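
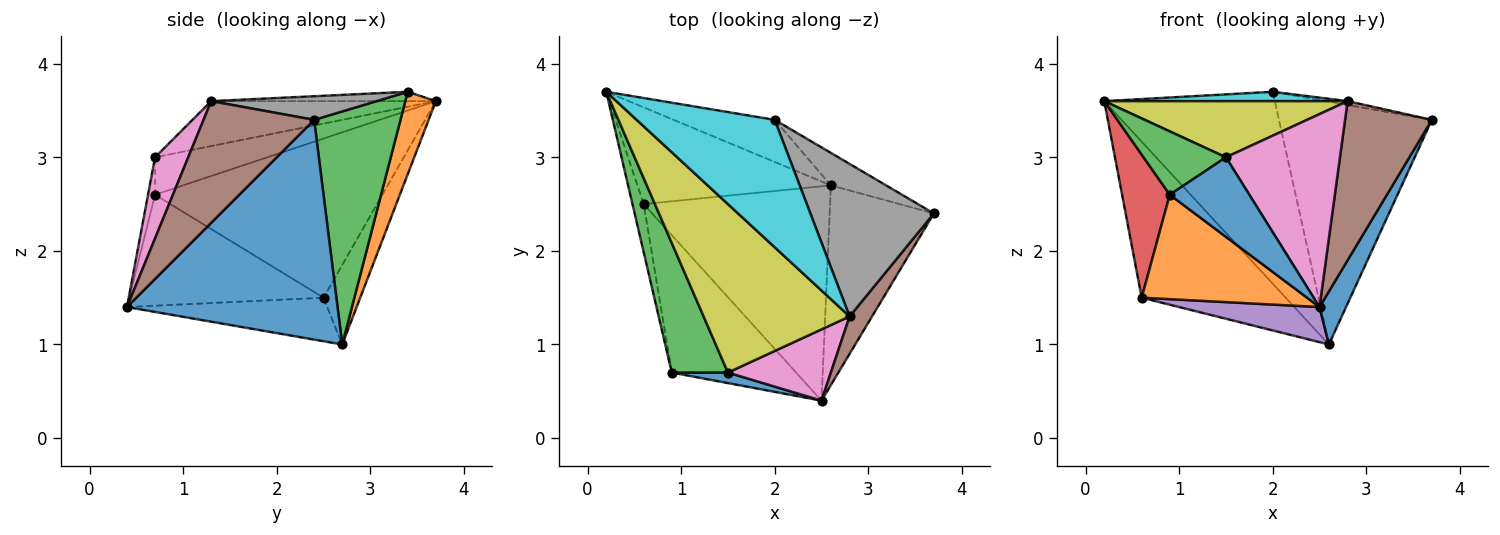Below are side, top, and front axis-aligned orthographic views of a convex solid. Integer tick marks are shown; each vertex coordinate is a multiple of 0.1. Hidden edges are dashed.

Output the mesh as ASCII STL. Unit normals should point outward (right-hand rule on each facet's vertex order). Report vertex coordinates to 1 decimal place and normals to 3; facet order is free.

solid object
 facet normal 0.898 -0.113 -0.426
  outer loop
   vertex 2.6 2.7 1.0
   vertex 3.7 2.4 3.4
   vertex 2.5 0.4 1.4
  endloop
 endfacet
 facet normal 0.172 0.962 -0.211
  outer loop
   vertex 2.0 3.4 3.7
   vertex 2.6 2.7 1.0
   vertex 0.2 3.7 3.6
  endloop
 endfacet
 facet normal 0.488 0.865 -0.116
  outer loop
   vertex 2.0 3.4 3.7
   vertex 3.7 2.4 3.4
   vertex 2.6 2.7 1.0
  endloop
 endfacet
 facet normal -0.212 0.831 -0.515
  outer loop
   vertex 0.6 2.5 1.5
   vertex 0.2 3.7 3.6
   vertex 2.6 2.7 1.0
  endloop
 endfacet
 facet normal -0.225 -0.157 -0.962
  outer loop
   vertex 0.6 2.5 1.5
   vertex 2.6 2.7 1.0
   vertex 2.5 0.4 1.4
  endloop
 endfacet
 facet normal 0.779 -0.611 0.144
  outer loop
   vertex 2.8 1.3 3.6
   vertex 2.5 0.4 1.4
   vertex 3.7 2.4 3.4
  endloop
 endfacet
 facet normal 0.263 -0.905 0.334
  outer loop
   vertex 2.8 1.3 3.6
   vertex 1.5 0.7 3.0
   vertex 2.5 0.4 1.4
  endloop
 endfacet
 facet normal 0.188 0.025 0.982
  outer loop
   vertex 2.8 1.3 3.6
   vertex 3.7 2.4 3.4
   vertex 2.0 3.4 3.7
  endloop
 endfacet
 facet normal -0.280 -0.304 0.911
  outer loop
   vertex 2.8 1.3 3.6
   vertex 0.2 3.7 3.6
   vertex 1.5 0.7 3.0
  endloop
 endfacet
 facet normal -0.067 -0.073 0.995
  outer loop
   vertex 2.8 1.3 3.6
   vertex 2.0 3.4 3.7
   vertex 0.2 3.7 3.6
  endloop
 endfacet
 facet normal -0.087 -0.988 0.131
  outer loop
   vertex 0.9 0.7 2.6
   vertex 2.5 0.4 1.4
   vertex 1.5 0.7 3.0
  endloop
 endfacet
 facet normal -0.579 -0.493 -0.649
  outer loop
   vertex 0.9 0.7 2.6
   vertex 0.6 2.5 1.5
   vertex 2.5 0.4 1.4
  endloop
 endfacet
 facet normal -0.514 -0.377 0.771
  outer loop
   vertex 0.9 0.7 2.6
   vertex 1.5 0.7 3.0
   vertex 0.2 3.7 3.6
  endloop
 endfacet
 facet normal -0.976 -0.205 -0.069
  outer loop
   vertex 0.9 0.7 2.6
   vertex 0.2 3.7 3.6
   vertex 0.6 2.5 1.5
  endloop
 endfacet
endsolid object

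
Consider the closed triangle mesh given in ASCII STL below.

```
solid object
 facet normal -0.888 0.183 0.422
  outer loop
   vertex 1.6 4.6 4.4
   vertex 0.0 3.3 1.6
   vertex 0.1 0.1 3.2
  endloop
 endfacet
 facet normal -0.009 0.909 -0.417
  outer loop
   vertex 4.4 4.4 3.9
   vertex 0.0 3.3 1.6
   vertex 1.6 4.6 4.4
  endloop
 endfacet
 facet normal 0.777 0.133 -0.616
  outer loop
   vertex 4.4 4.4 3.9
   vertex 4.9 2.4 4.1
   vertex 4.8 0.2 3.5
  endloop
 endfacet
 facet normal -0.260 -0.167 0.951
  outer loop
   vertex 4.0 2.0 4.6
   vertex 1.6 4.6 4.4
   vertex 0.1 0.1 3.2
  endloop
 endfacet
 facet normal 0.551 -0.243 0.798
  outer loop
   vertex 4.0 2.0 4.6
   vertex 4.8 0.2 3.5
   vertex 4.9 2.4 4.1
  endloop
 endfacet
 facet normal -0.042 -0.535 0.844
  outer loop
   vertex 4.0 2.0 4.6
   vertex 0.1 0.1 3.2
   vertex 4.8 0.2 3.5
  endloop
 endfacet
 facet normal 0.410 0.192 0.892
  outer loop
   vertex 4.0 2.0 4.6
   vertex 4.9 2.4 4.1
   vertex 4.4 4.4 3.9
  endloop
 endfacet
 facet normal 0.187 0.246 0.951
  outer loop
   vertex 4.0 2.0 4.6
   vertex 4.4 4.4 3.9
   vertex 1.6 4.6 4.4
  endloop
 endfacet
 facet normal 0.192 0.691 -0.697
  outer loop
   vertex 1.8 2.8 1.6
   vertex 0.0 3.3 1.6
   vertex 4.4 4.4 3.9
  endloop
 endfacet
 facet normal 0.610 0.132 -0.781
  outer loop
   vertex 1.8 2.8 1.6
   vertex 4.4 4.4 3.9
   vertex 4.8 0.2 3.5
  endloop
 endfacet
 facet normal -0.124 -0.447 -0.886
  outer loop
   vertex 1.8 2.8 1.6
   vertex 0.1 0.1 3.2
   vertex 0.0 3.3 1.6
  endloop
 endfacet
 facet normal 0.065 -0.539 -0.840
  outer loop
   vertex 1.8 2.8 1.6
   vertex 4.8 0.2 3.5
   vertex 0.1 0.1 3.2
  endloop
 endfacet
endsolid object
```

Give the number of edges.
18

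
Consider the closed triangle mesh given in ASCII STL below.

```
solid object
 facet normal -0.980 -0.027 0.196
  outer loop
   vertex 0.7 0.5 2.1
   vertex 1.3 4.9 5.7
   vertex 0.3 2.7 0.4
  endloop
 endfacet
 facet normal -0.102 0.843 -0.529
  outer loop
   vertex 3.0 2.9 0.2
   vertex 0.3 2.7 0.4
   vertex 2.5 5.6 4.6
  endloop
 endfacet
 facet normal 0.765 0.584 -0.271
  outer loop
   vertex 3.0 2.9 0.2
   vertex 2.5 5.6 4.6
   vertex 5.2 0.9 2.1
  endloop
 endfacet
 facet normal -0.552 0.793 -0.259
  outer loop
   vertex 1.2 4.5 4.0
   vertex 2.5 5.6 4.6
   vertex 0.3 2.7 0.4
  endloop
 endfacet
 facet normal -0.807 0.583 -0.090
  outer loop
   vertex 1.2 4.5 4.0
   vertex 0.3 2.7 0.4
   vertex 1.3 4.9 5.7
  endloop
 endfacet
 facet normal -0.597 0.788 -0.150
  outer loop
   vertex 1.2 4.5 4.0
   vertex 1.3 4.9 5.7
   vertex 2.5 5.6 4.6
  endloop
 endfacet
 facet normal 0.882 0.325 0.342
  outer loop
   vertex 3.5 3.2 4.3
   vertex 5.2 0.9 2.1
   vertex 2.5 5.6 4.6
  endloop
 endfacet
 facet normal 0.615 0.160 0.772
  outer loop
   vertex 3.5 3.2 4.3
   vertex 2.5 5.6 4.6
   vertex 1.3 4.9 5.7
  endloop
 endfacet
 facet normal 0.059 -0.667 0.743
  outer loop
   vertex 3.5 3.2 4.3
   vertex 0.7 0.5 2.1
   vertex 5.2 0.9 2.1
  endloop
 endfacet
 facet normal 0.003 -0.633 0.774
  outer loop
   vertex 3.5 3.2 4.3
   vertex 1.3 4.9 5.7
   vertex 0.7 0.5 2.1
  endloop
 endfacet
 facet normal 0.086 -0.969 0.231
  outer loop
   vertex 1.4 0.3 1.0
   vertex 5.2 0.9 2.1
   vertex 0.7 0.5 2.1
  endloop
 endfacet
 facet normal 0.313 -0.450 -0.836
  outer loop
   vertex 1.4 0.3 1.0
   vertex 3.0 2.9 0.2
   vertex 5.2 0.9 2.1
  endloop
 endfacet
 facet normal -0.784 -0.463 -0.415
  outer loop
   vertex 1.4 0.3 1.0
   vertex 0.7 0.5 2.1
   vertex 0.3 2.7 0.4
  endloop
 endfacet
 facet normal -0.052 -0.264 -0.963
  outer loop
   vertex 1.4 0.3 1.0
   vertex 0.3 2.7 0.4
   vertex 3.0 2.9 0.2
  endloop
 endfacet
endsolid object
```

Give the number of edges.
21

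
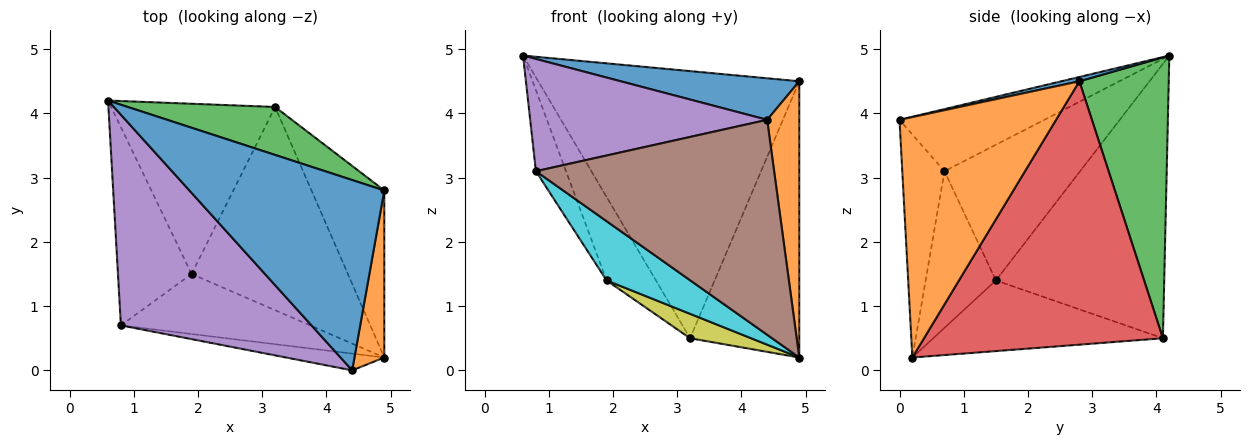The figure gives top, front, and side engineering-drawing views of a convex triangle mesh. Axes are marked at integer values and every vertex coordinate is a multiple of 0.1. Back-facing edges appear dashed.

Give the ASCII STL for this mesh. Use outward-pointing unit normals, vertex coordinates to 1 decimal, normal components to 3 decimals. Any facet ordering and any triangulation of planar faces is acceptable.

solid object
 facet normal 0.021 -0.213 0.977
  outer loop
   vertex 4.4 0.0 3.9
   vertex 4.9 2.8 4.5
   vertex 0.6 4.2 4.9
  endloop
 endfacet
 facet normal 0.972 -0.199 0.121
  outer loop
   vertex 4.9 0.2 0.2
   vertex 4.9 2.8 4.5
   vertex 4.4 0.0 3.9
  endloop
 endfacet
 facet normal 0.319 0.933 0.167
  outer loop
   vertex 3.2 4.1 0.5
   vertex 0.6 4.2 4.9
   vertex 4.9 2.8 4.5
  endloop
 endfacet
 facet normal 0.882 0.403 -0.244
  outer loop
   vertex 3.2 4.1 0.5
   vertex 4.9 2.8 4.5
   vertex 4.9 0.2 0.2
  endloop
 endfacet
 facet normal -0.276 -0.452 0.848
  outer loop
   vertex 0.8 0.7 3.1
   vertex 4.4 0.0 3.9
   vertex 0.6 4.2 4.9
  endloop
 endfacet
 facet normal -0.174 -0.982 -0.077
  outer loop
   vertex 0.8 0.7 3.1
   vertex 4.9 0.2 0.2
   vertex 4.4 0.0 3.9
  endloop
 endfacet
 facet normal -0.832 0.244 -0.497
  outer loop
   vertex 1.9 1.5 1.4
   vertex 0.6 4.2 4.9
   vertex 3.2 4.1 0.5
  endloop
 endfacet
 facet normal -0.863 0.191 -0.468
  outer loop
   vertex 1.9 1.5 1.4
   vertex 0.8 0.7 3.1
   vertex 0.6 4.2 4.9
  endloop
 endfacet
 facet normal -0.409 -0.109 -0.906
  outer loop
   vertex 1.9 1.5 1.4
   vertex 3.2 4.1 0.5
   vertex 4.9 0.2 0.2
  endloop
 endfacet
 facet normal -0.508 -0.605 -0.613
  outer loop
   vertex 1.9 1.5 1.4
   vertex 4.9 0.2 0.2
   vertex 0.8 0.7 3.1
  endloop
 endfacet
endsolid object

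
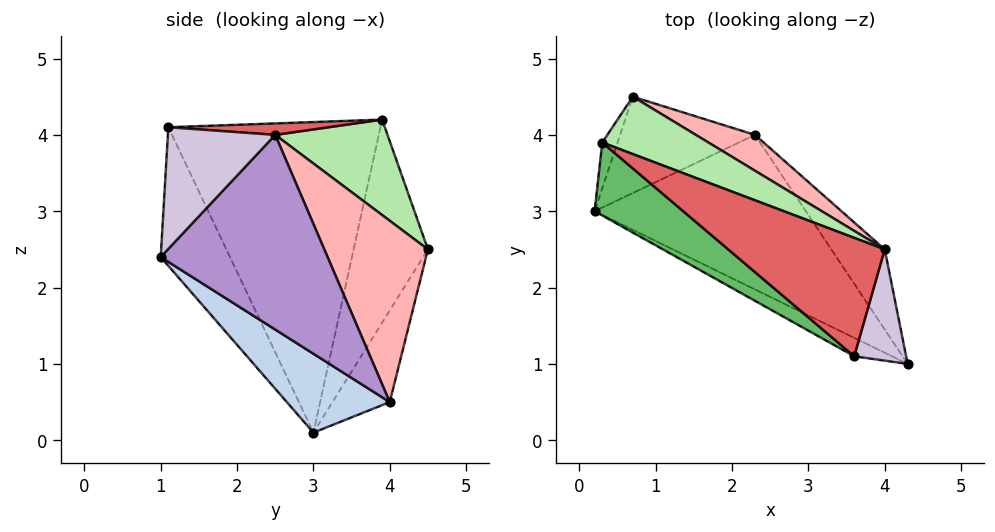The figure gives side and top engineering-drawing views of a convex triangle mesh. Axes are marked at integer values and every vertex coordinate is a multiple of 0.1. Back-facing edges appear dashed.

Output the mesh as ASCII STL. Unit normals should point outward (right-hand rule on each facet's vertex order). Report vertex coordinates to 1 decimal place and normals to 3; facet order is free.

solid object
 facet normal -0.909 0.412 -0.068
  outer loop
   vertex 0.3 3.9 4.2
   vertex 0.7 4.5 2.5
   vertex 0.2 3.0 0.1
  endloop
 endfacet
 facet normal 0.329 -0.339 -0.881
  outer loop
   vertex 2.3 4.0 0.5
   vertex 4.3 1.0 2.4
   vertex 0.2 3.0 0.1
  endloop
 endfacet
 facet normal -0.310 0.834 -0.457
  outer loop
   vertex 2.3 4.0 0.5
   vertex 0.2 3.0 0.1
   vertex 0.7 4.5 2.5
  endloop
 endfacet
 facet normal -0.387 -0.916 -0.106
  outer loop
   vertex 3.6 1.1 4.1
   vertex 0.2 3.0 0.1
   vertex 4.3 1.0 2.4
  endloop
 endfacet
 facet normal -0.633 -0.753 0.181
  outer loop
   vertex 3.6 1.1 4.1
   vertex 0.3 3.9 4.2
   vertex 0.2 3.0 0.1
  endloop
 endfacet
 facet normal 0.345 0.857 0.384
  outer loop
   vertex 4.0 2.5 4.0
   vertex 0.7 4.5 2.5
   vertex 0.3 3.9 4.2
  endloop
 endfacet
 facet normal 0.073 0.050 0.996
  outer loop
   vertex 4.0 2.5 4.0
   vertex 0.3 3.9 4.2
   vertex 3.6 1.1 4.1
  endloop
 endfacet
 facet normal 0.461 0.874 0.151
  outer loop
   vertex 4.0 2.5 4.0
   vertex 2.3 4.0 0.5
   vertex 0.7 4.5 2.5
  endloop
 endfacet
 facet normal 0.871 0.429 -0.239
  outer loop
   vertex 4.0 2.5 4.0
   vertex 4.3 1.0 2.4
   vertex 2.3 4.0 0.5
  endloop
 endfacet
 facet normal 0.895 -0.229 0.382
  outer loop
   vertex 4.0 2.5 4.0
   vertex 3.6 1.1 4.1
   vertex 4.3 1.0 2.4
  endloop
 endfacet
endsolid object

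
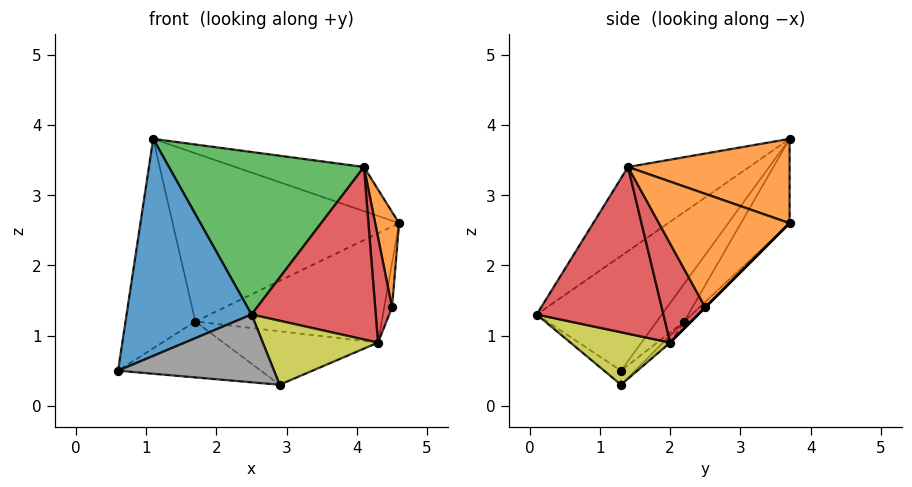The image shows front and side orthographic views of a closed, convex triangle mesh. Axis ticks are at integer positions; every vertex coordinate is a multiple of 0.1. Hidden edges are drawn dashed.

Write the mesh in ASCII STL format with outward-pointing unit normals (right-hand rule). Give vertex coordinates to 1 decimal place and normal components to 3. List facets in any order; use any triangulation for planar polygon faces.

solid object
 facet normal -0.601 -0.600 0.528
  outer loop
   vertex 1.1 3.7 3.8
   vertex 0.6 1.3 0.5
   vertex 2.5 0.1 1.3
  endloop
 endfacet
 facet normal 0.314 0.250 0.916
  outer loop
   vertex 4.1 1.4 3.4
   vertex 4.6 3.7 2.6
   vertex 1.1 3.7 3.8
  endloop
 endfacet
 facet normal -0.387 -0.623 0.680
  outer loop
   vertex 4.1 1.4 3.4
   vertex 1.1 3.7 3.8
   vertex 2.5 0.1 1.3
  endloop
 endfacet
 facet normal 0.710 -0.696 -0.110
  outer loop
   vertex 4.3 2.0 0.9
   vertex 4.1 1.4 3.4
   vertex 2.5 0.1 1.3
  endloop
 endfacet
 facet normal -0.311 0.790 -0.528
  outer loop
   vertex 1.7 2.2 1.2
   vertex 0.6 1.3 0.5
   vertex 1.1 3.7 3.8
  endloop
 endfacet
 facet normal -0.179 0.834 -0.522
  outer loop
   vertex 1.7 2.2 1.2
   vertex 1.1 3.7 3.8
   vertex 4.6 3.7 2.6
  endloop
 endfacet
 facet normal -0.027 0.709 -0.704
  outer loop
   vertex 1.7 2.2 1.2
   vertex 4.6 3.7 2.6
   vertex 4.3 2.0 0.9
  endloop
 endfacet
 facet normal -0.068 -0.625 -0.777
  outer loop
   vertex 2.9 1.3 0.3
   vertex 2.5 0.1 1.3
   vertex 0.6 1.3 0.5
  endloop
 endfacet
 facet normal 0.550 -0.635 -0.542
  outer loop
   vertex 2.9 1.3 0.3
   vertex 4.3 2.0 0.9
   vertex 2.5 0.1 1.3
  endloop
 endfacet
 facet normal -0.065 0.661 -0.748
  outer loop
   vertex 2.9 1.3 0.3
   vertex 0.6 1.3 0.5
   vertex 1.7 2.2 1.2
  endloop
 endfacet
 facet normal -0.031 0.686 -0.727
  outer loop
   vertex 2.9 1.3 0.3
   vertex 1.7 2.2 1.2
   vertex 4.3 2.0 0.9
  endloop
 endfacet
 facet normal 0.979 -0.179 0.097
  outer loop
   vertex 4.5 2.5 1.4
   vertex 4.6 3.7 2.6
   vertex 4.1 1.4 3.4
  endloop
 endfacet
 facet normal 0.000 0.707 -0.707
  outer loop
   vertex 4.5 2.5 1.4
   vertex 4.3 2.0 0.9
   vertex 4.6 3.7 2.6
  endloop
 endfacet
 facet normal 0.933 -0.361 -0.012
  outer loop
   vertex 4.5 2.5 1.4
   vertex 4.1 1.4 3.4
   vertex 4.3 2.0 0.9
  endloop
 endfacet
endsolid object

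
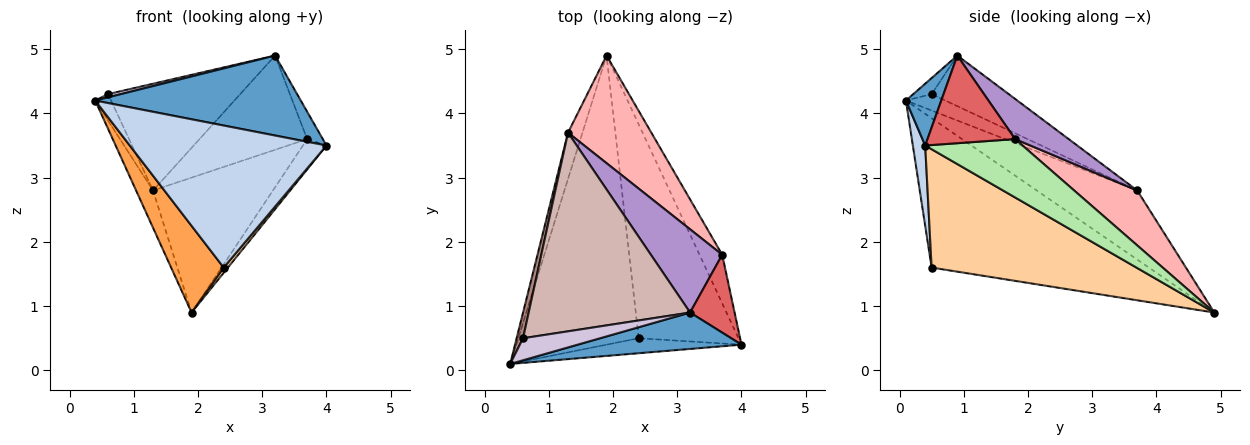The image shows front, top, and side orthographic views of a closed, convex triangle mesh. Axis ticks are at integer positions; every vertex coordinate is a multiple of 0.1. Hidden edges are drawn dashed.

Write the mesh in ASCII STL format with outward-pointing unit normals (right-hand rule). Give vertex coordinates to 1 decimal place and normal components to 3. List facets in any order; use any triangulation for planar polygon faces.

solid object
 facet normal 0.155 -0.899 0.409
  outer loop
   vertex 3.2 0.9 4.9
   vertex 0.4 0.1 4.2
   vertex 4.0 0.4 3.5
  endloop
 endfacet
 facet normal 0.062 -0.993 -0.105
  outer loop
   vertex 2.4 0.5 1.6
   vertex 4.0 0.4 3.5
   vertex 0.4 0.1 4.2
  endloop
 endfacet
 facet normal -0.765 -0.185 -0.617
  outer loop
   vertex 2.4 0.5 1.6
   vertex 0.4 0.1 4.2
   vertex 1.9 4.9 0.9
  endloop
 endfacet
 facet normal 0.764 -0.016 -0.645
  outer loop
   vertex 2.4 0.5 1.6
   vertex 1.9 4.9 0.9
   vertex 4.0 0.4 3.5
  endloop
 endfacet
 facet normal -0.966 0.163 -0.202
  outer loop
   vertex 1.3 3.7 2.8
   vertex 1.9 4.9 0.9
   vertex 0.4 0.1 4.2
  endloop
 endfacet
 facet normal 0.909 0.220 -0.353
  outer loop
   vertex 3.7 1.8 3.6
   vertex 4.0 0.4 3.5
   vertex 1.9 4.9 0.9
  endloop
 endfacet
 facet normal 0.881 0.157 0.447
  outer loop
   vertex 3.7 1.8 3.6
   vertex 3.2 0.9 4.9
   vertex 4.0 0.4 3.5
  endloop
 endfacet
 facet normal 0.380 0.723 0.577
  outer loop
   vertex 3.7 1.8 3.6
   vertex 1.9 4.9 0.9
   vertex 1.3 3.7 2.8
  endloop
 endfacet
 facet normal 0.349 0.702 0.620
  outer loop
   vertex 3.7 1.8 3.6
   vertex 1.3 3.7 2.8
   vertex 3.2 0.9 4.9
  endloop
 endfacet
 facet normal -0.202 -0.141 0.969
  outer loop
   vertex 0.6 0.5 4.3
   vertex 0.4 0.1 4.2
   vertex 3.2 0.9 4.9
  endloop
 endfacet
 facet normal -0.872 0.351 0.341
  outer loop
   vertex 0.6 0.5 4.3
   vertex 1.3 3.7 2.8
   vertex 0.4 0.1 4.2
  endloop
 endfacet
 facet normal -0.266 0.456 0.849
  outer loop
   vertex 0.6 0.5 4.3
   vertex 3.2 0.9 4.9
   vertex 1.3 3.7 2.8
  endloop
 endfacet
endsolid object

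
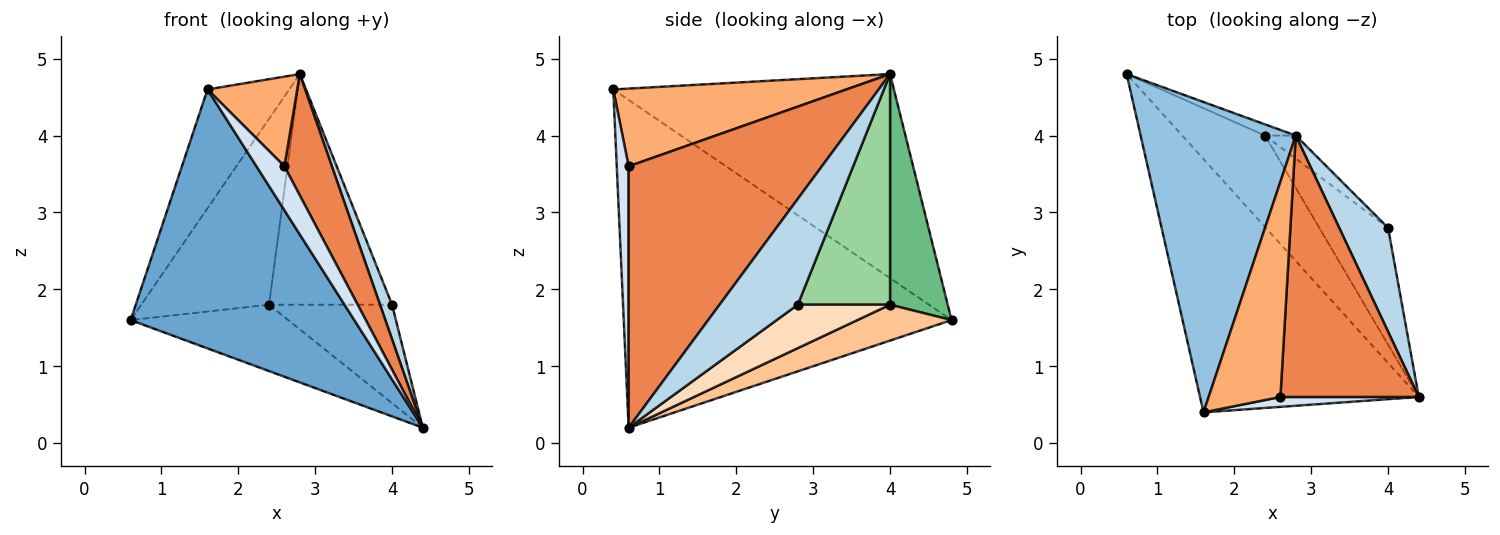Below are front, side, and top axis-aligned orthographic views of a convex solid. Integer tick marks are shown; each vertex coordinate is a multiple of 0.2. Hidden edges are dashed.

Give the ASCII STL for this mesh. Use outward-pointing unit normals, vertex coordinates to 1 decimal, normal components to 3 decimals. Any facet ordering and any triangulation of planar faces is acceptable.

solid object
 facet normal -0.723 -0.494 -0.483
  outer loop
   vertex 1.6 0.4 4.6
   vertex 0.6 4.8 1.6
   vertex 4.4 0.6 0.2
  endloop
 endfacet
 facet normal -0.776 0.226 0.590
  outer loop
   vertex 2.8 4.0 4.8
   vertex 0.6 4.8 1.6
   vertex 1.6 0.4 4.6
  endloop
 endfacet
 facet normal 0.899 -0.138 0.415
  outer loop
   vertex 4.0 2.8 1.8
   vertex 2.8 4.0 4.8
   vertex 4.4 0.6 0.2
  endloop
 endfacet
 facet normal 0.383 -0.901 0.203
  outer loop
   vertex 2.6 0.6 3.6
   vertex 1.6 0.4 4.6
   vertex 4.4 0.6 0.2
  endloop
 endfacet
 facet normal 0.864 -0.212 0.457
  outer loop
   vertex 2.6 0.6 3.6
   vertex 4.4 0.6 0.2
   vertex 2.8 4.0 4.8
  endloop
 endfacet
 facet normal 0.707 -0.272 0.653
  outer loop
   vertex 2.6 0.6 3.6
   vertex 2.8 4.0 4.8
   vertex 1.6 0.4 4.6
  endloop
 endfacet
 facet normal 0.331 0.554 -0.764
  outer loop
   vertex 2.4 4.0 1.8
   vertex 4.4 0.6 0.2
   vertex 0.6 4.8 1.6
  endloop
 endfacet
 facet normal 0.435 0.580 -0.689
  outer loop
   vertex 2.4 4.0 1.8
   vertex 4.0 2.8 1.8
   vertex 4.4 0.6 0.2
  endloop
 endfacet
 facet normal 0.411 0.910 -0.055
  outer loop
   vertex 2.4 4.0 1.8
   vertex 0.6 4.8 1.6
   vertex 2.8 4.0 4.8
  endloop
 endfacet
 facet normal 0.598 0.797 -0.080
  outer loop
   vertex 2.4 4.0 1.8
   vertex 2.8 4.0 4.8
   vertex 4.0 2.8 1.8
  endloop
 endfacet
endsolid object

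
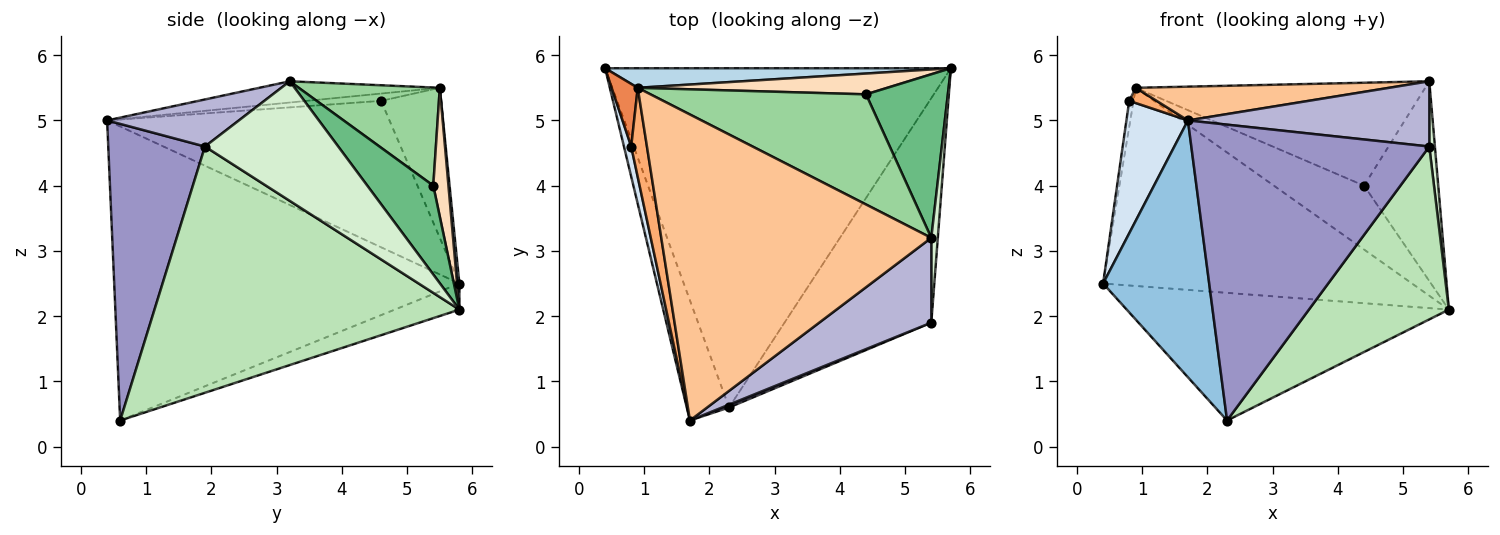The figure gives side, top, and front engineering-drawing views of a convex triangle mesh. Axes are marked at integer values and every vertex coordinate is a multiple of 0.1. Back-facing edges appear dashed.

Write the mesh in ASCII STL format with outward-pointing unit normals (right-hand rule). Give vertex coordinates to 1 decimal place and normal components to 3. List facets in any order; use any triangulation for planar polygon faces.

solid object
 facet normal -0.070 0.351 -0.934
  outer loop
   vertex 2.3 0.6 0.4
   vertex 0.4 5.8 2.5
   vertex 5.7 5.8 2.1
  endloop
 endfacet
 facet normal -0.947 -0.291 -0.136
  outer loop
   vertex 2.3 0.6 0.4
   vertex 1.7 0.4 5.0
   vertex 0.4 5.8 2.5
  endloop
 endfacet
 facet normal 0.007 0.995 0.098
  outer loop
   vertex 0.9 5.5 5.5
   vertex 5.7 5.8 2.1
   vertex 0.4 5.8 2.5
  endloop
 endfacet
 facet normal -0.976 -0.213 0.048
  outer loop
   vertex 0.8 4.6 5.3
   vertex 0.4 5.8 2.5
   vertex 1.7 0.4 5.0
  endloop
 endfacet
 facet normal -0.983 0.071 0.171
  outer loop
   vertex 0.8 4.6 5.3
   vertex 0.9 5.5 5.5
   vertex 0.4 5.8 2.5
  endloop
 endfacet
 facet normal -0.416 -0.153 0.897
  outer loop
   vertex 0.8 4.6 5.3
   vertex 1.7 0.4 5.0
   vertex 0.9 5.5 5.5
  endloop
 endfacet
 facet normal -0.078 -0.109 0.991
  outer loop
   vertex 5.4 3.2 5.6
   vertex 0.9 5.5 5.5
   vertex 1.7 0.4 5.0
  endloop
 endfacet
 facet normal 0.158 0.939 0.306
  outer loop
   vertex 4.4 5.4 4.0
   vertex 5.7 5.8 2.1
   vertex 0.9 5.5 5.5
  endloop
 endfacet
 facet normal 0.567 0.637 0.522
  outer loop
   vertex 4.4 5.4 4.0
   vertex 5.4 3.2 5.6
   vertex 5.7 5.8 2.1
  endloop
 endfacet
 facet normal 0.316 0.648 0.693
  outer loop
   vertex 4.4 5.4 4.0
   vertex 0.9 5.5 5.5
   vertex 5.4 3.2 5.6
  endloop
 endfacet
 facet normal 0.799 -0.367 -0.476
  outer loop
   vertex 5.4 1.9 4.6
   vertex 2.3 0.6 0.4
   vertex 5.7 5.8 2.1
  endloop
 endfacet
 facet normal 0.998 -0.042 0.054
  outer loop
   vertex 5.4 1.9 4.6
   vertex 5.7 5.8 2.1
   vertex 5.4 3.2 5.6
  endloop
 endfacet
 facet normal 0.377 -0.926 0.009
  outer loop
   vertex 5.4 1.9 4.6
   vertex 1.7 0.4 5.0
   vertex 2.3 0.6 0.4
  endloop
 endfacet
 facet normal 0.316 -0.579 0.752
  outer loop
   vertex 5.4 1.9 4.6
   vertex 5.4 3.2 5.6
   vertex 1.7 0.4 5.0
  endloop
 endfacet
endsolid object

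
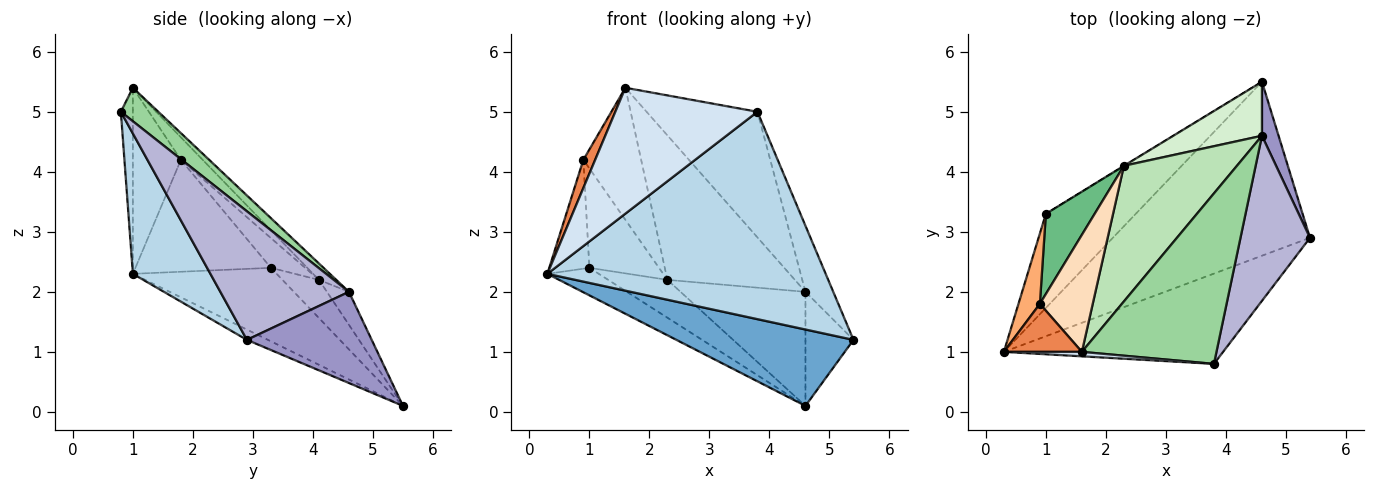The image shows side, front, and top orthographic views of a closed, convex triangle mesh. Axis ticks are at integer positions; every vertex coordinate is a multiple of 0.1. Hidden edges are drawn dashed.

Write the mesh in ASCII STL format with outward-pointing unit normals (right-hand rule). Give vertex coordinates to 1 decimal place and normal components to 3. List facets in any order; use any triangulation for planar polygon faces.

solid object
 facet normal -0.048 -0.402 -0.915
  outer loop
   vertex 4.6 5.5 0.1
   vertex 5.4 2.9 1.2
   vertex 0.3 1.0 2.3
  endloop
 endfacet
 facet normal -0.617 0.221 -0.755
  outer loop
   vertex 1.0 3.3 2.4
   vertex 4.6 5.5 0.1
   vertex 0.3 1.0 2.3
  endloop
 endfacet
 facet normal 0.248 -0.888 -0.387
  outer loop
   vertex 3.8 0.8 5.0
   vertex 0.3 1.0 2.3
   vertex 5.4 2.9 1.2
  endloop
 endfacet
 facet normal -0.084 -0.996 0.035
  outer loop
   vertex 3.8 0.8 5.0
   vertex 1.6 1.0 5.4
   vertex 0.3 1.0 2.3
  endloop
 endfacet
 facet normal -0.899 -0.221 0.377
  outer loop
   vertex 0.9 1.8 4.2
   vertex 0.3 1.0 2.3
   vertex 1.6 1.0 5.4
  endloop
 endfacet
 facet normal -0.943 0.279 0.180
  outer loop
   vertex 0.9 1.8 4.2
   vertex 1.0 3.3 2.4
   vertex 0.3 1.0 2.3
  endloop
 endfacet
 facet normal -0.525 0.851 -0.007
  outer loop
   vertex 2.3 4.1 2.2
   vertex 4.6 5.5 0.1
   vertex 1.0 3.3 2.4
  endloop
 endfacet
 facet normal -0.271 0.720 0.638
  outer loop
   vertex 2.3 4.1 2.2
   vertex 0.9 1.8 4.2
   vertex 1.6 1.0 5.4
  endloop
 endfacet
 facet normal -0.357 0.727 0.586
  outer loop
   vertex 2.3 4.1 2.2
   vertex 1.0 3.3 2.4
   vertex 0.9 1.8 4.2
  endloop
 endfacet
 facet normal 0.196 0.582 0.789
  outer loop
   vertex 4.6 4.6 2.0
   vertex 1.6 1.0 5.4
   vertex 3.8 0.8 5.0
  endloop
 endfacet
 facet normal -0.098 0.725 0.681
  outer loop
   vertex 4.6 4.6 2.0
   vertex 2.3 4.1 2.2
   vertex 1.6 1.0 5.4
  endloop
 endfacet
 facet normal -0.157 0.892 0.423
  outer loop
   vertex 4.6 4.6 2.0
   vertex 4.6 5.5 0.1
   vertex 2.3 4.1 2.2
  endloop
 endfacet
 facet normal 0.920 0.354 0.168
  outer loop
   vertex 4.6 4.6 2.0
   vertex 5.4 2.9 1.2
   vertex 4.6 5.5 0.1
  endloop
 endfacet
 facet normal 0.864 0.187 0.467
  outer loop
   vertex 4.6 4.6 2.0
   vertex 3.8 0.8 5.0
   vertex 5.4 2.9 1.2
  endloop
 endfacet
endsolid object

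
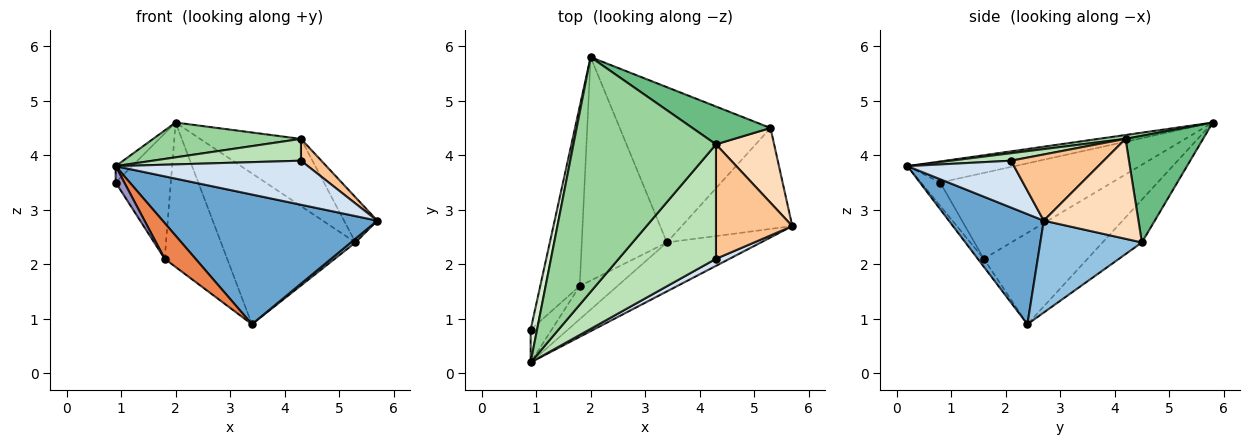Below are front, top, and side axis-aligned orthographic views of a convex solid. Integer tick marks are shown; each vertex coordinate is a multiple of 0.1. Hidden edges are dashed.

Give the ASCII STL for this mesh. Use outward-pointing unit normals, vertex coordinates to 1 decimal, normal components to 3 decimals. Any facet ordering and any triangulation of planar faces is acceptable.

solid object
 facet normal 0.382 -0.865 -0.326
  outer loop
   vertex 3.4 2.4 0.9
   vertex 5.7 2.7 2.8
   vertex 0.9 0.2 3.8
  endloop
 endfacet
 facet normal 0.639 -0.029 -0.769
  outer loop
   vertex 5.3 4.5 2.4
   vertex 5.7 2.7 2.8
   vertex 3.4 2.4 0.9
  endloop
 endfacet
 facet normal -0.200 0.683 -0.703
  outer loop
   vertex 5.3 4.5 2.4
   vertex 3.4 2.4 0.9
   vertex 2.0 5.8 4.6
  endloop
 endfacet
 facet normal 0.480 -0.866 0.138
  outer loop
   vertex 4.3 2.1 3.9
   vertex 0.9 0.2 3.8
   vertex 5.7 2.7 2.8
  endloop
 endfacet
 facet normal -0.142 -0.726 -0.673
  outer loop
   vertex 1.8 1.6 2.1
   vertex 3.4 2.4 0.9
   vertex 0.9 0.2 3.8
  endloop
 endfacet
 facet normal -0.669 0.403 -0.624
  outer loop
   vertex 1.8 1.6 2.1
   vertex 2.0 5.8 4.6
   vertex 3.4 2.4 0.9
  endloop
 endfacet
 facet normal 0.649 -0.142 0.748
  outer loop
   vertex 4.3 4.2 4.3
   vertex 4.3 2.1 3.9
   vertex 5.7 2.7 2.8
  endloop
 endfacet
 facet normal 0.827 0.291 0.481
  outer loop
   vertex 4.3 4.2 4.3
   vertex 5.7 2.7 2.8
   vertex 5.3 4.5 2.4
  endloop
 endfacet
 facet normal 0.557 0.724 0.407
  outer loop
   vertex 4.3 4.2 4.3
   vertex 5.3 4.5 2.4
   vertex 2.0 5.8 4.6
  endloop
 endfacet
 facet normal 0.027 -0.147 0.989
  outer loop
   vertex 4.3 4.2 4.3
   vertex 2.0 5.8 4.6
   vertex 0.9 0.2 3.8
  endloop
 endfacet
 facet normal 0.075 -0.187 0.980
  outer loop
   vertex 4.3 4.2 4.3
   vertex 0.9 0.2 3.8
   vertex 4.3 2.1 3.9
  endloop
 endfacet
 facet normal -0.946 0.145 0.289
  outer loop
   vertex 0.9 0.8 3.5
   vertex 0.9 0.2 3.8
   vertex 2.0 5.8 4.6
  endloop
 endfacet
 facet normal -0.705 -0.317 -0.634
  outer loop
   vertex 0.9 0.8 3.5
   vertex 1.8 1.6 2.1
   vertex 0.9 0.2 3.8
  endloop
 endfacet
 facet normal -0.872 0.280 -0.401
  outer loop
   vertex 0.9 0.8 3.5
   vertex 2.0 5.8 4.6
   vertex 1.8 1.6 2.1
  endloop
 endfacet
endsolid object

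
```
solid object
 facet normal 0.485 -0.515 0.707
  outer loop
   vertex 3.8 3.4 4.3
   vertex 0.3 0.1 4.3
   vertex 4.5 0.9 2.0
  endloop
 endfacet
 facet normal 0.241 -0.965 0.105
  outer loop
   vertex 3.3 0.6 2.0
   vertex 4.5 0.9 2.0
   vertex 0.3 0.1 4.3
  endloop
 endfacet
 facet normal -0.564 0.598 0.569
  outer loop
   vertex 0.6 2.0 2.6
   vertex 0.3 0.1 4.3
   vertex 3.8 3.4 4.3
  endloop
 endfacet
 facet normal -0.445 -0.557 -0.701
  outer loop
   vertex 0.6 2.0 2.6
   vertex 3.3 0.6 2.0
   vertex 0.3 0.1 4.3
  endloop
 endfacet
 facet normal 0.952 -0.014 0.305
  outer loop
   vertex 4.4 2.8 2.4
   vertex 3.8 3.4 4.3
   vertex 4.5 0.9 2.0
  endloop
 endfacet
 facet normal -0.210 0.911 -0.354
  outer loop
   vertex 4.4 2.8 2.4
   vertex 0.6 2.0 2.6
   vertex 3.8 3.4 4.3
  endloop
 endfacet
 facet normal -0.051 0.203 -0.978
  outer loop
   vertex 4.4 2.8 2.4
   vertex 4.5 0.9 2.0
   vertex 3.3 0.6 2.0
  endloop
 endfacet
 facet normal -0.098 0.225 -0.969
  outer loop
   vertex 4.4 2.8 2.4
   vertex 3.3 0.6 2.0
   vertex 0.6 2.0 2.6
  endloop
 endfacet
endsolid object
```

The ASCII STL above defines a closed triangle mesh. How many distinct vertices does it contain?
6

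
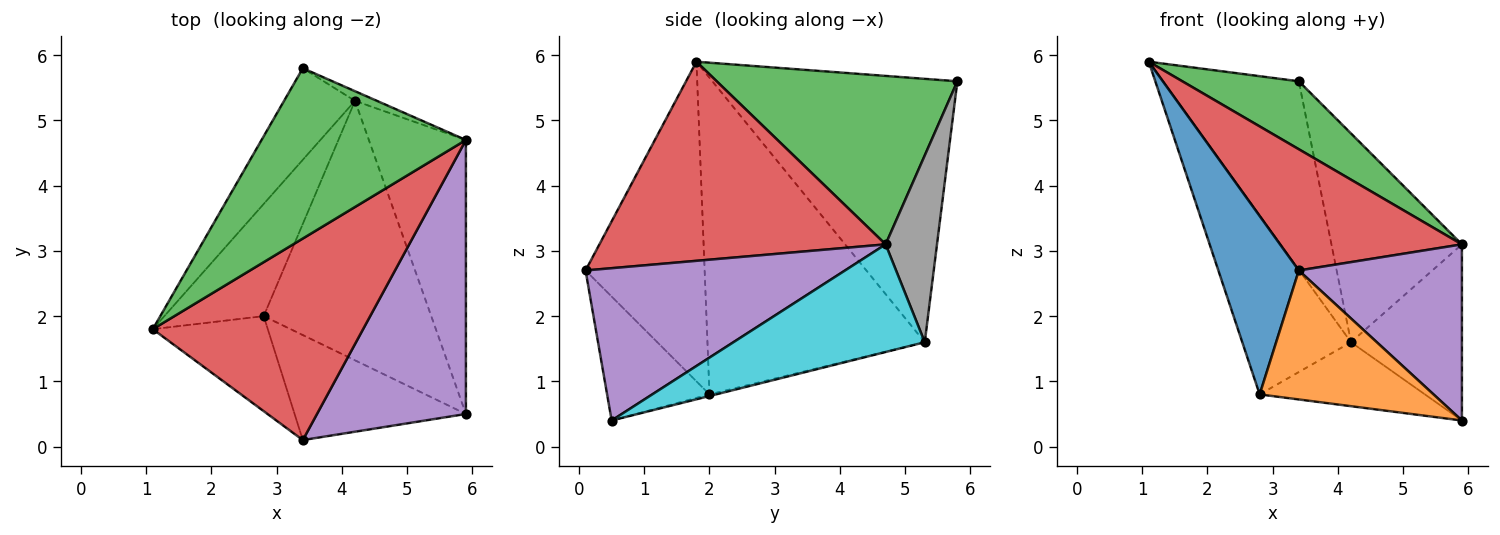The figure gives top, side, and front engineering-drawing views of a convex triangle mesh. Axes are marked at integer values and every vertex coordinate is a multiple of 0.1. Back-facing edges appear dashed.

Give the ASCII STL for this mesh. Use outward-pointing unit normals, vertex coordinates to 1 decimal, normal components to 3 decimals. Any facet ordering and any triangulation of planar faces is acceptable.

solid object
 facet normal -0.794 -0.536 -0.286
  outer loop
   vertex 2.8 2.0 0.8
   vertex 3.4 0.1 2.7
   vertex 1.1 1.8 5.9
  endloop
 endfacet
 facet normal -0.415 -0.705 -0.574
  outer loop
   vertex 2.8 2.0 0.8
   vertex 5.9 0.5 0.4
   vertex 3.4 0.1 2.7
  endloop
 endfacet
 facet normal 0.608 -0.294 0.737
  outer loop
   vertex 5.9 4.7 3.1
   vertex 3.4 5.8 5.6
   vertex 1.1 1.8 5.9
  endloop
 endfacet
 facet normal 0.630 -0.400 0.665
  outer loop
   vertex 5.9 4.7 3.1
   vertex 1.1 1.8 5.9
   vertex 3.4 0.1 2.7
  endloop
 endfacet
 facet normal 0.652 -0.410 0.638
  outer loop
   vertex 5.9 4.7 3.1
   vertex 3.4 0.1 2.7
   vertex 5.9 0.5 0.4
  endloop
 endfacet
 facet normal -0.851 0.472 -0.229
  outer loop
   vertex 4.2 5.3 1.6
   vertex 1.1 1.8 5.9
   vertex 3.4 5.8 5.6
  endloop
 endfacet
 facet normal -0.861 0.431 -0.270
  outer loop
   vertex 4.2 5.3 1.6
   vertex 2.8 2.0 0.8
   vertex 1.1 1.8 5.9
  endloop
 endfacet
 facet normal 0.366 0.930 -0.043
  outer loop
   vertex 4.2 5.3 1.6
   vertex 3.4 5.8 5.6
   vertex 5.9 4.7 3.1
  endloop
 endfacet
 facet normal -0.009 0.239 -0.971
  outer loop
   vertex 4.2 5.3 1.6
   vertex 5.9 0.5 0.4
   vertex 2.8 2.0 0.8
  endloop
 endfacet
 facet normal 0.682 0.395 -0.615
  outer loop
   vertex 4.2 5.3 1.6
   vertex 5.9 4.7 3.1
   vertex 5.9 0.5 0.4
  endloop
 endfacet
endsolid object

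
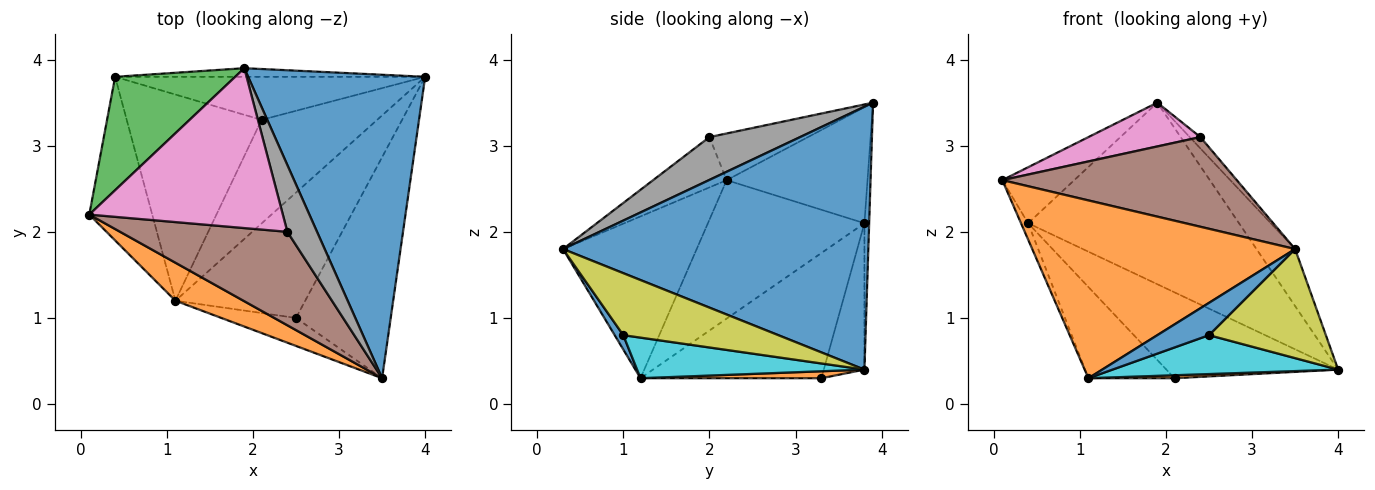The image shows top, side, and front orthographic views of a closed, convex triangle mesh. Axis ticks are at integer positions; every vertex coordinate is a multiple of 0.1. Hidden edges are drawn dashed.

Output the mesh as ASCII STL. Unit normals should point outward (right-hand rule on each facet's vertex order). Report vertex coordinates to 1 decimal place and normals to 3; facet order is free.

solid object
 facet normal 0.825 0.104 0.555
  outer loop
   vertex 1.9 3.9 3.5
   vertex 3.5 0.3 1.8
   vertex 4.0 3.8 0.4
  endloop
 endfacet
 facet normal -0.445 -0.876 0.187
  outer loop
   vertex 1.1 1.2 0.3
   vertex 3.5 0.3 1.8
   vertex 0.1 2.2 2.6
  endloop
 endfacet
 facet normal -0.655 0.335 0.678
  outer loop
   vertex 0.4 3.8 2.1
   vertex 0.1 2.2 2.6
   vertex 1.9 3.9 3.5
  endloop
 endfacet
 facet normal -0.022 0.999 -0.047
  outer loop
   vertex 0.4 3.8 2.1
   vertex 1.9 3.9 3.5
   vertex 4.0 3.8 0.4
  endloop
 endfacet
 facet normal -0.910 0.041 -0.413
  outer loop
   vertex 0.4 3.8 2.1
   vertex 1.1 1.2 0.3
   vertex 0.1 2.2 2.6
  endloop
 endfacet
 facet normal -0.212 -0.677 0.705
  outer loop
   vertex 2.4 2.0 3.1
   vertex 0.1 2.2 2.6
   vertex 3.5 0.3 1.8
  endloop
 endfacet
 facet normal -0.227 -0.257 0.939
  outer loop
   vertex 2.4 2.0 3.1
   vertex 1.9 3.9 3.5
   vertex 0.1 2.2 2.6
  endloop
 endfacet
 facet normal 0.818 0.096 0.567
  outer loop
   vertex 2.4 2.0 3.1
   vertex 3.5 0.3 1.8
   vertex 1.9 3.9 3.5
  endloop
 endfacet
 facet normal 0.506 -0.382 -0.773
  outer loop
   vertex 2.5 1.0 0.8
   vertex 4.0 3.8 0.4
   vertex 3.5 0.3 1.8
  endloop
 endfacet
 facet normal 0.286 -0.284 -0.915
  outer loop
   vertex 2.5 1.0 0.8
   vertex 1.1 1.2 0.3
   vertex 4.0 3.8 0.4
  endloop
 endfacet
 facet normal 0.125 -0.750 -0.650
  outer loop
   vertex 2.5 1.0 0.8
   vertex 3.5 0.3 1.8
   vertex 1.1 1.2 0.3
  endloop
 endfacet
 facet normal 0.060 -0.029 -0.998
  outer loop
   vertex 2.1 3.3 0.3
   vertex 4.0 3.8 0.4
   vertex 1.1 1.2 0.3
  endloop
 endfacet
 facet normal -0.207 0.875 -0.438
  outer loop
   vertex 2.1 3.3 0.3
   vertex 0.4 3.8 2.1
   vertex 4.0 3.8 0.4
  endloop
 endfacet
 facet normal -0.647 0.308 -0.697
  outer loop
   vertex 2.1 3.3 0.3
   vertex 1.1 1.2 0.3
   vertex 0.4 3.8 2.1
  endloop
 endfacet
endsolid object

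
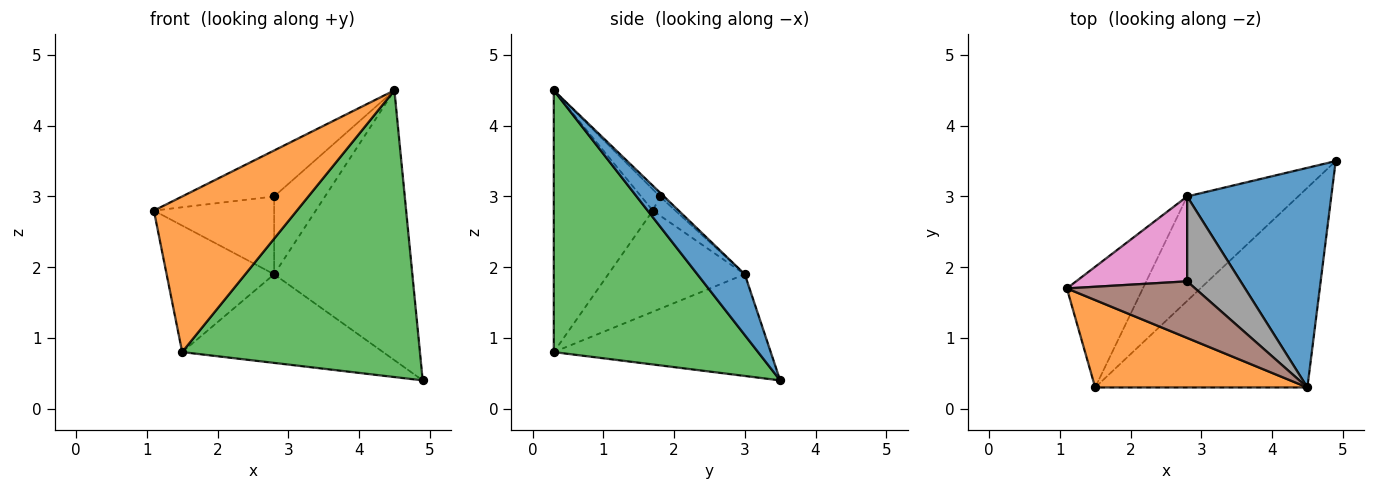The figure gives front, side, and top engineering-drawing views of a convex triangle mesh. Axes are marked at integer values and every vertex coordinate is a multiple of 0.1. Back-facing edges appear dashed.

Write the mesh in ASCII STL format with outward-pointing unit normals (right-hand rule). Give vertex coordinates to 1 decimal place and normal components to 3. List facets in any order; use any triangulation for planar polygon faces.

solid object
 facet normal 0.257 0.749 0.610
  outer loop
   vertex 2.8 3.0 1.9
   vertex 4.5 0.3 4.5
   vertex 4.9 3.5 0.4
  endloop
 endfacet
 facet normal -0.517 -0.746 0.419
  outer loop
   vertex 1.5 0.3 0.8
   vertex 4.5 0.3 4.5
   vertex 1.1 1.7 2.8
  endloop
 endfacet
 facet normal 0.576 -0.671 -0.467
  outer loop
   vertex 1.5 0.3 0.8
   vertex 4.9 3.5 0.4
   vertex 4.5 0.3 4.5
  endloop
 endfacet
 facet normal -0.677 0.533 -0.508
  outer loop
   vertex 1.5 0.3 0.8
   vertex 1.1 1.7 2.8
   vertex 2.8 3.0 1.9
  endloop
 endfacet
 facet normal -0.573 0.530 -0.625
  outer loop
   vertex 1.5 0.3 0.8
   vertex 2.8 3.0 1.9
   vertex 4.9 3.5 0.4
  endloop
 endfacet
 facet normal -0.127 0.625 0.770
  outer loop
   vertex 2.8 1.8 3.0
   vertex 1.1 1.7 2.8
   vertex 4.5 0.3 4.5
  endloop
 endfacet
 facet normal -0.125 0.670 0.731
  outer loop
   vertex 2.8 1.8 3.0
   vertex 2.8 3.0 1.9
   vertex 1.1 1.7 2.8
  endloop
 endfacet
 facet normal -0.054 0.675 0.736
  outer loop
   vertex 2.8 1.8 3.0
   vertex 4.5 0.3 4.5
   vertex 2.8 3.0 1.9
  endloop
 endfacet
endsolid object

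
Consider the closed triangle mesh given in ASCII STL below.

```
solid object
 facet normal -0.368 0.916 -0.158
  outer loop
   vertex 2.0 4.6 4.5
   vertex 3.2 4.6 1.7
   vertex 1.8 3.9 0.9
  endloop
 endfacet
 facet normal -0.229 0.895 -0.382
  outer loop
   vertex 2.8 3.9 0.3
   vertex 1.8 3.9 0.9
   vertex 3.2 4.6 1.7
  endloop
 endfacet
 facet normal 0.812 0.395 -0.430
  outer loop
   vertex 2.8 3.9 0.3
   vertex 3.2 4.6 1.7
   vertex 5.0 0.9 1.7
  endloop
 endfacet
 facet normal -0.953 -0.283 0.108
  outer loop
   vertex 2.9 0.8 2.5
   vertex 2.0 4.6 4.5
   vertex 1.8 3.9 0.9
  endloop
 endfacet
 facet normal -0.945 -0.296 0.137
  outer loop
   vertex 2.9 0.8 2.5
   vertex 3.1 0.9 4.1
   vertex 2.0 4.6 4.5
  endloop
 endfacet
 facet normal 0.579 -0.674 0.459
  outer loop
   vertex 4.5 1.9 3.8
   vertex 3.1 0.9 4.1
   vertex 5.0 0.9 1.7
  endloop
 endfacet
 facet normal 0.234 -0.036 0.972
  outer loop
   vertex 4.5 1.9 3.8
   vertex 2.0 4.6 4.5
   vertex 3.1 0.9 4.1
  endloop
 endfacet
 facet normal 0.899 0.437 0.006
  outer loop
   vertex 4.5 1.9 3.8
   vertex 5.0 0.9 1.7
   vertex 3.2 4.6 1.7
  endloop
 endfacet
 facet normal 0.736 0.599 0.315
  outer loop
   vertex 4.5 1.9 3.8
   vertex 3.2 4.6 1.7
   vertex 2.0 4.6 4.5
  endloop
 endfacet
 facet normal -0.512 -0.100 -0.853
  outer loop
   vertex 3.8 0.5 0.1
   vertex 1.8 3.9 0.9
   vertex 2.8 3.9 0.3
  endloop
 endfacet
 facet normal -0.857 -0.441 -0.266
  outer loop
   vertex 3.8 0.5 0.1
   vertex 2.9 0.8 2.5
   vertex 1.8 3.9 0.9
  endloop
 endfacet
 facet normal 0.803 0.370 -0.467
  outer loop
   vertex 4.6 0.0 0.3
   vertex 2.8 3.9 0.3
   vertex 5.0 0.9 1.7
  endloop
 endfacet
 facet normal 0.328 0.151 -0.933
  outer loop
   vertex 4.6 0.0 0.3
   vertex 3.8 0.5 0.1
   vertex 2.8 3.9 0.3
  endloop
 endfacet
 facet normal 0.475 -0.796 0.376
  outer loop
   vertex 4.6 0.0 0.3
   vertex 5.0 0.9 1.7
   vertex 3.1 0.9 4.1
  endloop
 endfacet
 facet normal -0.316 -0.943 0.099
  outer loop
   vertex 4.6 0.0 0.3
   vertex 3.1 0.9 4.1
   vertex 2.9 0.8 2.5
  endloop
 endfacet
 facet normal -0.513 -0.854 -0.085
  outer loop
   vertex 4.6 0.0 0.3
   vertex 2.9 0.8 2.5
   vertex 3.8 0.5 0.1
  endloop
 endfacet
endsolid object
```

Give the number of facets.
16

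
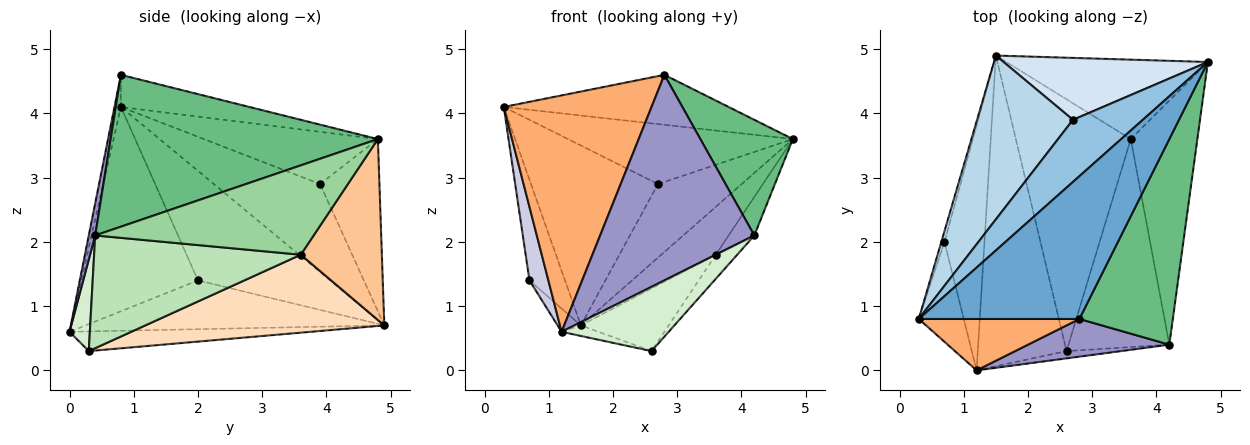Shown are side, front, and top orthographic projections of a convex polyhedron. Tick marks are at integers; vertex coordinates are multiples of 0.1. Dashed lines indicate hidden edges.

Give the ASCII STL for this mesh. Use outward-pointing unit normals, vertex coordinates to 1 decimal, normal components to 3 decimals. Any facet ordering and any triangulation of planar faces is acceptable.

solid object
 facet normal -0.185 0.325 0.927
  outer loop
   vertex 2.8 0.8 4.6
   vertex 4.8 4.8 3.6
   vertex 0.3 0.8 4.1
  endloop
 endfacet
 facet normal -0.473 0.612 0.634
  outer loop
   vertex 2.7 3.9 2.9
   vertex 0.3 0.8 4.1
   vertex 4.8 4.8 3.6
  endloop
 endfacet
 facet normal -0.526 0.629 0.573
  outer loop
   vertex 2.7 3.9 2.9
   vertex 1.5 4.9 0.7
   vertex 0.3 0.8 4.1
  endloop
 endfacet
 facet normal -0.477 0.673 0.566
  outer loop
   vertex 2.7 3.9 2.9
   vertex 4.8 4.8 3.6
   vertex 1.5 4.9 0.7
  endloop
 endfacet
 facet normal -0.216 0.033 -0.976
  outer loop
   vertex 1.2 0.0 0.6
   vertex 1.5 4.9 0.7
   vertex 2.6 0.3 0.3
  endloop
 endfacet
 facet normal -0.042 -0.976 0.212
  outer loop
   vertex 1.2 0.0 0.6
   vertex 2.8 0.8 4.6
   vertex 0.3 0.8 4.1
  endloop
 endfacet
 facet normal 0.609 0.409 -0.679
  outer loop
   vertex 3.6 3.6 1.8
   vertex 1.5 4.9 0.7
   vertex 4.8 4.8 3.6
  endloop
 endfacet
 facet normal 0.550 0.202 -0.811
  outer loop
   vertex 3.6 3.6 1.8
   vertex 2.6 0.3 0.3
   vertex 1.5 4.9 0.7
  endloop
 endfacet
 facet normal 0.817 -0.283 0.503
  outer loop
   vertex 4.2 0.4 2.1
   vertex 4.8 4.8 3.6
   vertex 2.8 0.8 4.6
  endloop
 endfacet
 facet normal 0.798 0.094 -0.595
  outer loop
   vertex 4.2 0.4 2.1
   vertex 3.6 3.6 1.8
   vertex 4.8 4.8 3.6
  endloop
 endfacet
 facet normal 0.743 0.077 -0.665
  outer loop
   vertex 4.2 0.4 2.1
   vertex 2.6 0.3 0.3
   vertex 3.6 3.6 1.8
  endloop
 endfacet
 facet normal 0.186 -0.976 -0.111
  outer loop
   vertex 4.2 0.4 2.1
   vertex 1.2 0.0 0.6
   vertex 2.6 0.3 0.3
  endloop
 endfacet
 facet normal 0.041 -0.983 0.180
  outer loop
   vertex 4.2 0.4 2.1
   vertex 2.8 0.8 4.6
   vertex 1.2 0.0 0.6
  endloop
 endfacet
 facet normal -0.965 0.260 -0.028
  outer loop
   vertex 0.7 2.0 1.4
   vertex 0.3 0.8 4.1
   vertex 1.5 4.9 0.7
  endloop
 endfacet
 facet normal -0.965 -0.156 -0.212
  outer loop
   vertex 0.7 2.0 1.4
   vertex 1.2 0.0 0.6
   vertex 0.3 0.8 4.1
  endloop
 endfacet
 facet normal -0.772 0.060 -0.633
  outer loop
   vertex 0.7 2.0 1.4
   vertex 1.5 4.9 0.7
   vertex 1.2 0.0 0.6
  endloop
 endfacet
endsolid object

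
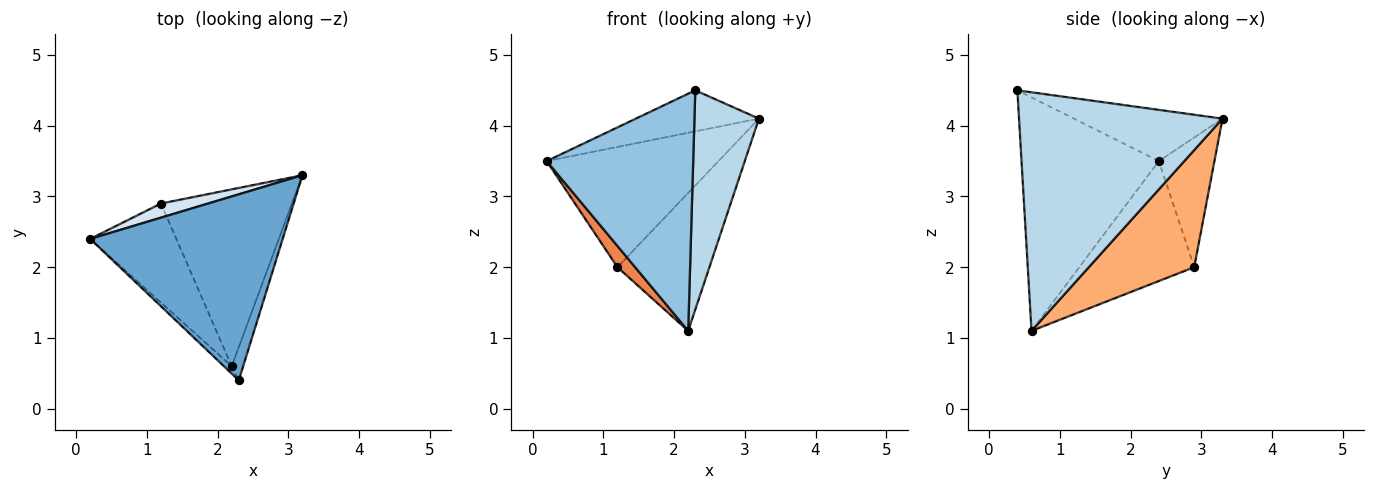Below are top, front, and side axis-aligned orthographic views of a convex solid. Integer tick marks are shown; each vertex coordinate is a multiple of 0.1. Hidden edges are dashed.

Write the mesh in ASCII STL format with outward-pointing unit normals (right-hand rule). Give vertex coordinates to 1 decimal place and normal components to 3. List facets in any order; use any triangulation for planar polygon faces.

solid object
 facet normal -0.252 0.208 0.945
  outer loop
   vertex 2.3 0.4 4.5
   vertex 3.2 3.3 4.1
   vertex 0.2 2.4 3.5
  endloop
 endfacet
 facet normal -0.684 -0.729 -0.023
  outer loop
   vertex 2.2 0.6 1.1
   vertex 2.3 0.4 4.5
   vertex 0.2 2.4 3.5
  endloop
 endfacet
 facet normal 0.952 -0.302 -0.046
  outer loop
   vertex 2.2 0.6 1.1
   vertex 3.2 3.3 4.1
   vertex 2.3 0.4 4.5
  endloop
 endfacet
 facet normal -0.306 0.946 0.111
  outer loop
   vertex 1.2 2.9 2.0
   vertex 0.2 2.4 3.5
   vertex 3.2 3.3 4.1
  endloop
 endfacet
 facet normal -0.806 -0.124 -0.579
  outer loop
   vertex 1.2 2.9 2.0
   vertex 2.2 0.6 1.1
   vertex 0.2 2.4 3.5
  endloop
 endfacet
 facet normal 0.576 0.503 -0.644
  outer loop
   vertex 1.2 2.9 2.0
   vertex 3.2 3.3 4.1
   vertex 2.2 0.6 1.1
  endloop
 endfacet
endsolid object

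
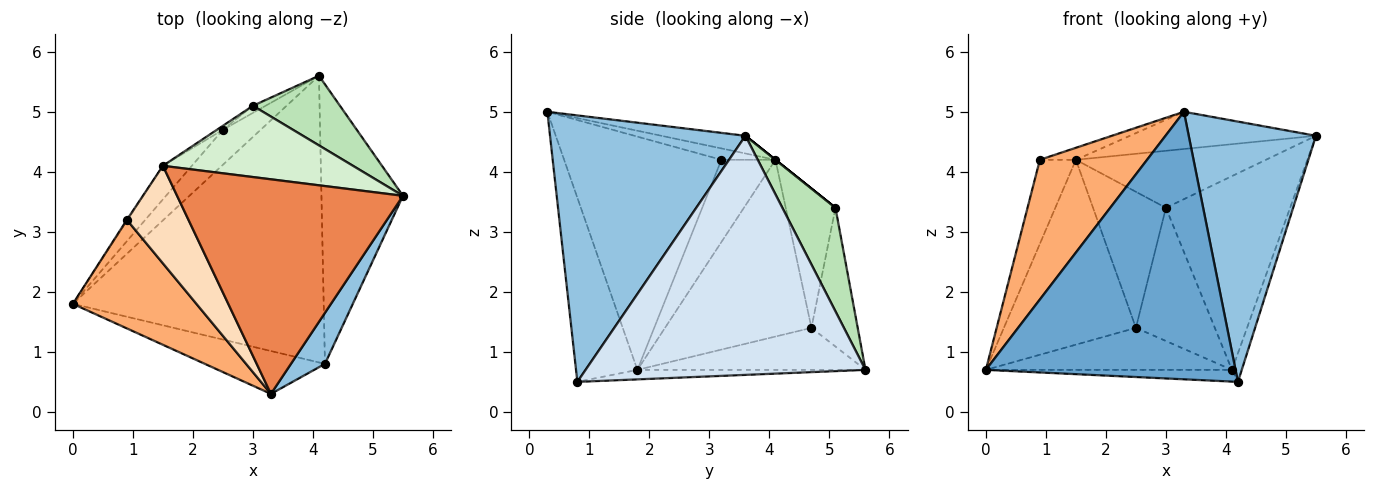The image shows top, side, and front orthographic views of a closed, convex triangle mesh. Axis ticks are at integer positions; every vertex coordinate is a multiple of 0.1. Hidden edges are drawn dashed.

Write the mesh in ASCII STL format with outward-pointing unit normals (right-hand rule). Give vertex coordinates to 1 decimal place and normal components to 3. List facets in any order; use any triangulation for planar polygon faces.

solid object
 facet normal -0.236 -0.960 -0.154
  outer loop
   vertex 4.2 0.8 0.5
   vertex 3.3 0.3 5.0
   vertex 0.0 1.8 0.7
  endloop
 endfacet
 facet normal 0.833 -0.543 0.106
  outer loop
   vertex 4.2 0.8 0.5
   vertex 5.5 3.6 4.6
   vertex 3.3 0.3 5.0
  endloop
 endfacet
 facet normal -0.038 0.041 -0.998
  outer loop
   vertex 4.1 5.6 0.7
   vertex 4.2 0.8 0.5
   vertex 0.0 1.8 0.7
  endloop
 endfacet
 facet normal 0.946 0.033 -0.323
  outer loop
   vertex 4.1 5.6 0.7
   vertex 5.5 3.6 4.6
   vertex 4.2 0.8 0.5
  endloop
 endfacet
 facet normal -0.077 0.170 0.982
  outer loop
   vertex 1.5 4.1 4.2
   vertex 3.3 0.3 5.0
   vertex 5.5 3.6 4.6
  endloop
 endfacet
 facet normal -0.757 -0.516 0.401
  outer loop
   vertex 0.9 3.2 4.2
   vertex 0.0 1.8 0.7
   vertex 3.3 0.3 5.0
  endloop
 endfacet
 facet normal -0.832 0.555 -0.008
  outer loop
   vertex 0.9 3.2 4.2
   vertex 1.5 4.1 4.2
   vertex 0.0 1.8 0.7
  endloop
 endfacet
 facet normal -0.180 0.120 0.976
  outer loop
   vertex 0.9 3.2 4.2
   vertex 3.3 0.3 5.0
   vertex 1.5 4.1 4.2
  endloop
 endfacet
 facet normal -0.580 0.626 -0.521
  outer loop
   vertex 2.5 4.7 1.4
   vertex 4.1 5.6 0.7
   vertex 0.0 1.8 0.7
  endloop
 endfacet
 facet normal -0.737 0.665 -0.121
  outer loop
   vertex 2.5 4.7 1.4
   vertex 0.0 1.8 0.7
   vertex 1.5 4.1 4.2
  endloop
 endfacet
 facet normal 0.373 0.873 0.314
  outer loop
   vertex 3.0 5.1 3.4
   vertex 5.5 3.6 4.6
   vertex 4.1 5.6 0.7
  endloop
 endfacet
 facet normal 0.000 0.625 0.781
  outer loop
   vertex 3.0 5.1 3.4
   vertex 1.5 4.1 4.2
   vertex 5.5 3.6 4.6
  endloop
 endfacet
 facet normal -0.505 0.862 -0.046
  outer loop
   vertex 3.0 5.1 3.4
   vertex 4.1 5.6 0.7
   vertex 2.5 4.7 1.4
  endloop
 endfacet
 facet normal -0.563 0.826 -0.024
  outer loop
   vertex 3.0 5.1 3.4
   vertex 2.5 4.7 1.4
   vertex 1.5 4.1 4.2
  endloop
 endfacet
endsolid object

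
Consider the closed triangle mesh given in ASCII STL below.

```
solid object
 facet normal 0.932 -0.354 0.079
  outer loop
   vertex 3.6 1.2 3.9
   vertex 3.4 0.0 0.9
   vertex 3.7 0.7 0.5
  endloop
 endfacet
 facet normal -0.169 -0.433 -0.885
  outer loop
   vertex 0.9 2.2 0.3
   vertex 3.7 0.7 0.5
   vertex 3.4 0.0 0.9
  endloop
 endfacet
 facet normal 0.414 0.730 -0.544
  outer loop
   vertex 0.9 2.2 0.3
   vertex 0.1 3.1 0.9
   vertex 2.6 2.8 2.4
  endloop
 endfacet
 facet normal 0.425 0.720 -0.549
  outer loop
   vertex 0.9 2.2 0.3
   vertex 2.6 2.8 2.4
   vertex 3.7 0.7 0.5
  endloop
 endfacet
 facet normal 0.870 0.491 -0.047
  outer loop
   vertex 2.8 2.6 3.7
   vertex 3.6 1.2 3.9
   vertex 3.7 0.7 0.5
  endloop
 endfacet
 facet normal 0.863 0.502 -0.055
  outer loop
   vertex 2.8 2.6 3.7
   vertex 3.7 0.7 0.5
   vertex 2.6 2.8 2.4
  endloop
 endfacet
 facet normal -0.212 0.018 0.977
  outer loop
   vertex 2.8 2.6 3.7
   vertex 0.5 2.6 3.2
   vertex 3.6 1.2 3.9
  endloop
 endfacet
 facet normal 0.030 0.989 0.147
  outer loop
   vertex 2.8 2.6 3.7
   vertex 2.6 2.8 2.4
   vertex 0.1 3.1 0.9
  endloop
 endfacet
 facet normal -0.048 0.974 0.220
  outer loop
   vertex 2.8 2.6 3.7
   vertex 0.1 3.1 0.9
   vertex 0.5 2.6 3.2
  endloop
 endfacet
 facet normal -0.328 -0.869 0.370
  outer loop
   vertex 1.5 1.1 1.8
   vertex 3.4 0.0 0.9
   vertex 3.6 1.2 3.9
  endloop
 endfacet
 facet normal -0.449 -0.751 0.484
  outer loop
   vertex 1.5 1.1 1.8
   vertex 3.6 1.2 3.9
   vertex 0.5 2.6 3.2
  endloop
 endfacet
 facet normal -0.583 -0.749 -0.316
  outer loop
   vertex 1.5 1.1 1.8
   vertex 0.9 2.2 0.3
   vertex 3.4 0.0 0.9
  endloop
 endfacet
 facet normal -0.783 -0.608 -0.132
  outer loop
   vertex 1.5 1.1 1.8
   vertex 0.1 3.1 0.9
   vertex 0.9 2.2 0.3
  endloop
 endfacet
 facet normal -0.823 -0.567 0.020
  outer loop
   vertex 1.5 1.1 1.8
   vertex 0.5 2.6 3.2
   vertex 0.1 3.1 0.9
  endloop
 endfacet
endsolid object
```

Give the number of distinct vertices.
9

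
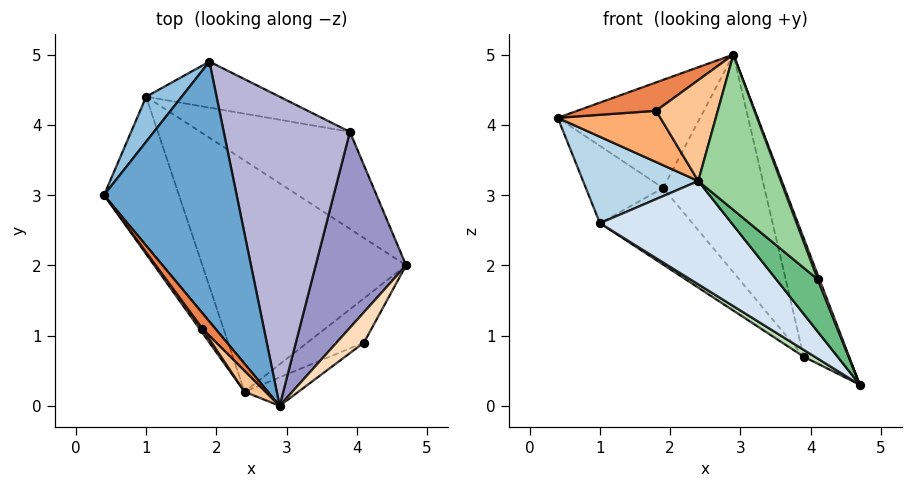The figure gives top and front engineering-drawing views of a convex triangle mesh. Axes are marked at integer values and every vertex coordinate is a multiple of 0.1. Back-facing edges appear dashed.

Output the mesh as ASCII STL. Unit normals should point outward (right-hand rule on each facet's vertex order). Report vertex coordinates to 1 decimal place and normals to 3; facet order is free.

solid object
 facet normal 0.128 0.381 0.916
  outer loop
   vertex 1.9 4.9 3.1
   vertex 0.4 3.0 4.1
   vertex 2.9 0.0 5.0
  endloop
 endfacet
 facet normal -0.605 0.688 0.400
  outer loop
   vertex 1.0 4.4 2.6
   vertex 0.4 3.0 4.1
   vertex 1.9 4.9 3.1
  endloop
 endfacet
 facet normal -0.730 -0.329 -0.599
  outer loop
   vertex 1.0 4.4 2.6
   vertex 2.4 0.2 3.2
   vertex 0.4 3.0 4.1
  endloop
 endfacet
 facet normal -0.640 -0.313 -0.702
  outer loop
   vertex 1.0 4.4 2.6
   vertex 4.7 2.0 0.3
   vertex 2.4 0.2 3.2
  endloop
 endfacet
 facet normal -0.775 -0.555 0.302
  outer loop
   vertex 1.8 1.1 4.2
   vertex 2.9 0.0 5.0
   vertex 0.4 3.0 4.1
  endloop
 endfacet
 facet normal -0.805 -0.591 0.049
  outer loop
   vertex 1.8 1.1 4.2
   vertex 0.4 3.0 4.1
   vertex 2.4 0.2 3.2
  endloop
 endfacet
 facet normal -0.748 -0.650 0.136
  outer loop
   vertex 1.8 1.1 4.2
   vertex 2.4 0.2 3.2
   vertex 2.9 0.0 5.0
  endloop
 endfacet
 facet normal 0.940 -0.052 0.338
  outer loop
   vertex 4.1 0.9 1.8
   vertex 4.7 2.0 0.3
   vertex 2.9 0.0 5.0
  endloop
 endfacet
 facet normal -0.214 -0.745 -0.632
  outer loop
   vertex 4.1 0.9 1.8
   vertex 2.4 0.2 3.2
   vertex 4.7 2.0 0.3
  endloop
 endfacet
 facet normal 0.248 -0.953 -0.175
  outer loop
   vertex 4.1 0.9 1.8
   vertex 2.9 0.0 5.0
   vertex 2.4 0.2 3.2
  endloop
 endfacet
 facet normal -0.554 -0.059 -0.830
  outer loop
   vertex 3.9 3.9 0.7
   vertex 4.7 2.0 0.3
   vertex 1.0 4.4 2.6
  endloop
 endfacet
 facet normal -0.187 0.842 -0.506
  outer loop
   vertex 3.9 3.9 0.7
   vertex 1.0 4.4 2.6
   vertex 1.9 4.9 3.1
  endloop
 endfacet
 facet normal 0.856 0.268 0.442
  outer loop
   vertex 3.9 3.9 0.7
   vertex 2.9 0.0 5.0
   vertex 4.7 2.0 0.3
  endloop
 endfacet
 facet normal 0.785 0.356 0.506
  outer loop
   vertex 3.9 3.9 0.7
   vertex 1.9 4.9 3.1
   vertex 2.9 0.0 5.0
  endloop
 endfacet
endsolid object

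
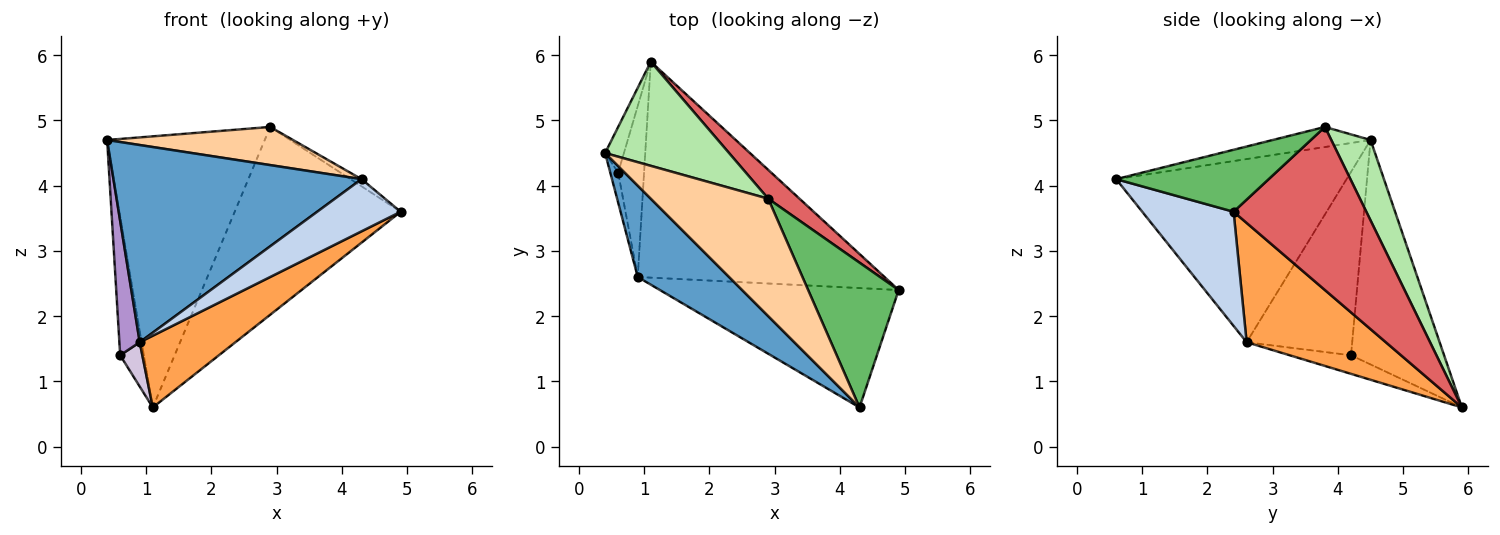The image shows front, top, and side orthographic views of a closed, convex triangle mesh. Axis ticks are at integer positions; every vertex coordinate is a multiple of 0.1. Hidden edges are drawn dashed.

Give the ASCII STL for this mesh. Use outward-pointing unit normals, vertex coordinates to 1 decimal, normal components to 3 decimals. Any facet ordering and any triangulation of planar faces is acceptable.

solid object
 facet normal -0.644 -0.694 0.321
  outer loop
   vertex 0.9 2.6 1.6
   vertex 4.3 0.6 4.1
   vertex 0.4 4.5 4.7
  endloop
 endfacet
 facet normal 0.401 -0.367 -0.839
  outer loop
   vertex 0.9 2.6 1.6
   vertex 4.9 2.4 3.6
   vertex 4.3 0.6 4.1
  endloop
 endfacet
 facet normal 0.417 -0.287 -0.863
  outer loop
   vertex 0.9 2.6 1.6
   vertex 1.1 5.9 0.6
   vertex 4.9 2.4 3.6
  endloop
 endfacet
 facet normal -0.160 -0.305 0.939
  outer loop
   vertex 2.9 3.8 4.9
   vertex 0.4 4.5 4.7
   vertex 4.3 0.6 4.1
  endloop
 endfacet
 facet normal 0.564 0.041 0.824
  outer loop
   vertex 2.9 3.8 4.9
   vertex 4.3 0.6 4.1
   vertex 4.9 2.4 3.6
  endloop
 endfacet
 facet normal 0.227 0.909 0.349
  outer loop
   vertex 2.9 3.8 4.9
   vertex 1.1 5.9 0.6
   vertex 0.4 4.5 4.7
  endloop
 endfacet
 facet normal 0.620 0.775 0.119
  outer loop
   vertex 2.9 3.8 4.9
   vertex 4.9 2.4 3.6
   vertex 1.1 5.9 0.6
  endloop
 endfacet
 facet normal -0.966 0.246 -0.081
  outer loop
   vertex 0.6 4.2 1.4
   vertex 0.4 4.5 4.7
   vertex 1.1 5.9 0.6
  endloop
 endfacet
 facet normal -0.981 -0.189 -0.042
  outer loop
   vertex 0.6 4.2 1.4
   vertex 0.9 2.6 1.6
   vertex 0.4 4.5 4.7
  endloop
 endfacet
 facet normal -0.570 -0.206 -0.795
  outer loop
   vertex 0.6 4.2 1.4
   vertex 1.1 5.9 0.6
   vertex 0.9 2.6 1.6
  endloop
 endfacet
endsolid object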